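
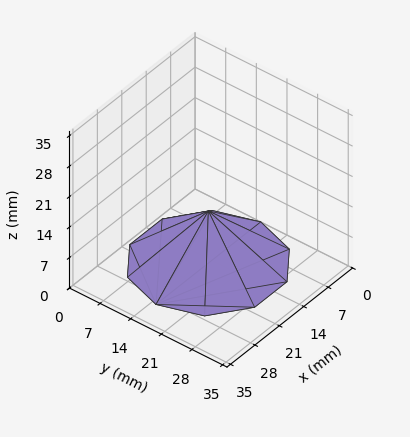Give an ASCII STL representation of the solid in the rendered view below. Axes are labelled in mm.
Reading the render: the shape is a regular 10-sided pyramid, base circumscribed radius ≈ 15 mm, apex at z ≈ 12 mm (dimensions read to the nearest mm from the axis ticks). For the STL, each face is triangulated and given an outward normal.

solid part
  facet normal 0.0000 0.0000 -1.0000
    outer loop
      vertex 19.635 29.266 0.000
      vertex 27.135 23.817 0.000
      vertex 30.000 15.000 0.000
    endloop
  endfacet
  facet normal 0.0000 0.0000 -1.0000
    outer loop
      vertex 10.365 29.266 0.000
      vertex 19.635 29.266 0.000
      vertex 30.000 15.000 0.000
    endloop
  endfacet
  facet normal 0.0000 0.0000 -1.0000
    outer loop
      vertex 2.865 23.817 0.000
      vertex 10.365 29.266 0.000
      vertex 30.000 15.000 0.000
    endloop
  endfacet
  facet normal 0.0000 0.0000 -1.0000
    outer loop
      vertex 0.000 15.000 0.000
      vertex 2.865 23.817 0.000
      vertex 30.000 15.000 0.000
    endloop
  endfacet
  facet normal 0.0000 0.0000 -1.0000
    outer loop
      vertex 2.865 6.183 0.000
      vertex 0.000 15.000 0.000
      vertex 30.000 15.000 0.000
    endloop
  endfacet
  facet normal 0.0000 0.0000 -1.0000
    outer loop
      vertex 10.365 0.734 0.000
      vertex 2.865 6.183 0.000
      vertex 30.000 15.000 0.000
    endloop
  endfacet
  facet normal 0.0000 0.0000 -1.0000
    outer loop
      vertex 19.635 0.734 0.000
      vertex 10.365 0.734 0.000
      vertex 30.000 15.000 0.000
    endloop
  endfacet
  facet normal 0.0000 0.0000 -1.0000
    outer loop
      vertex 27.135 6.183 0.000
      vertex 19.635 0.734 0.000
      vertex 30.000 15.000 0.000
    endloop
  endfacet
  facet normal 0.6122 0.1989 0.7653
    outer loop
      vertex 30.000 15.000 0.000
      vertex 27.135 23.817 0.000
      vertex 15.000 15.000 12.000
    endloop
  endfacet
  facet normal 0.3784 0.5208 0.7653
    outer loop
      vertex 27.135 23.817 0.000
      vertex 19.635 29.266 0.000
      vertex 15.000 15.000 12.000
    endloop
  endfacet
  facet normal 0.0000 0.6437 0.7653
    outer loop
      vertex 19.635 29.266 0.000
      vertex 10.365 29.266 0.000
      vertex 15.000 15.000 12.000
    endloop
  endfacet
  facet normal -0.3784 0.5208 0.7653
    outer loop
      vertex 10.365 29.266 0.000
      vertex 2.865 23.817 0.000
      vertex 15.000 15.000 12.000
    endloop
  endfacet
  facet normal -0.6122 0.1989 0.7653
    outer loop
      vertex 2.865 23.817 0.000
      vertex 0.000 15.000 0.000
      vertex 15.000 15.000 12.000
    endloop
  endfacet
  facet normal -0.6122 -0.1989 0.7653
    outer loop
      vertex 0.000 15.000 0.000
      vertex 2.865 6.183 0.000
      vertex 15.000 15.000 12.000
    endloop
  endfacet
  facet normal -0.3784 -0.5208 0.7653
    outer loop
      vertex 2.865 6.183 0.000
      vertex 10.365 0.734 0.000
      vertex 15.000 15.000 12.000
    endloop
  endfacet
  facet normal 0.0000 -0.6437 0.7653
    outer loop
      vertex 10.365 0.734 0.000
      vertex 19.635 0.734 0.000
      vertex 15.000 15.000 12.000
    endloop
  endfacet
  facet normal 0.3784 -0.5208 0.7653
    outer loop
      vertex 19.635 0.734 0.000
      vertex 27.135 6.183 0.000
      vertex 15.000 15.000 12.000
    endloop
  endfacet
  facet normal 0.6122 -0.1989 0.7653
    outer loop
      vertex 27.135 6.183 0.000
      vertex 30.000 15.000 0.000
      vertex 15.000 15.000 12.000
    endloop
  endfacet
endsolid part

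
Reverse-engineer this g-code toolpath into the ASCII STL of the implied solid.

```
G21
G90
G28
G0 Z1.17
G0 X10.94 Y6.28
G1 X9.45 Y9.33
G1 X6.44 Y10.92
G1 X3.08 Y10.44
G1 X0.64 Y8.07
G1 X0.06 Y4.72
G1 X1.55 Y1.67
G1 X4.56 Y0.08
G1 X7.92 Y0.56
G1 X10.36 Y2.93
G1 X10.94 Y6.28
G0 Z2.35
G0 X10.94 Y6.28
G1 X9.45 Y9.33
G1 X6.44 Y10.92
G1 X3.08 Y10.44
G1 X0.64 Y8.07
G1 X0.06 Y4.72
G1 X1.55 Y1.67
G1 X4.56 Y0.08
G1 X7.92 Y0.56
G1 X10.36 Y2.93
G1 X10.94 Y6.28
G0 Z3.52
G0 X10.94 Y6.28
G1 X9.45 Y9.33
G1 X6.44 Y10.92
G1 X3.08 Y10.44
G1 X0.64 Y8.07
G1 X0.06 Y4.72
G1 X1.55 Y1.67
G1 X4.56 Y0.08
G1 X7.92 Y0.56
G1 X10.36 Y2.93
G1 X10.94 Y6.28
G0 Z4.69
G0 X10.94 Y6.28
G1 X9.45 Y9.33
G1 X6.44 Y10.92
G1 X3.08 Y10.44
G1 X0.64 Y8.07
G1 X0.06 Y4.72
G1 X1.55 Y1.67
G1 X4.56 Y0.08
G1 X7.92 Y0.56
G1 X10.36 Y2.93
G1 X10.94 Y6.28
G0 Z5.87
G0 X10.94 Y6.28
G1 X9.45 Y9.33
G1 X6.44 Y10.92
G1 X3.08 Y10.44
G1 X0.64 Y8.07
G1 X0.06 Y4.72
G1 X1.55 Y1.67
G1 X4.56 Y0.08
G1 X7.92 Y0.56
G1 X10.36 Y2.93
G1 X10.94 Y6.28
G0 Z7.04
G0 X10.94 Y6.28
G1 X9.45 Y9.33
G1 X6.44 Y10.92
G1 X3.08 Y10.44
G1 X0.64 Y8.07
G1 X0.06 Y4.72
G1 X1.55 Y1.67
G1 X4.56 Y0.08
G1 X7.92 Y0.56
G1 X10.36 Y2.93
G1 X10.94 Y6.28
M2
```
solid part
  facet normal 0.0000 0.0000 -1.0000
    outer loop
      vertex 6.44 10.92 0.00
      vertex 9.45 9.33 0.00
      vertex 10.94 6.28 0.00
    endloop
  endfacet
  facet normal 0.0000 0.0000 -1.0000
    outer loop
      vertex 3.08 10.44 0.00
      vertex 6.44 10.92 0.00
      vertex 10.94 6.28 0.00
    endloop
  endfacet
  facet normal 0.0000 0.0000 -1.0000
    outer loop
      vertex 0.64 8.07 0.00
      vertex 3.08 10.44 0.00
      vertex 10.94 6.28 0.00
    endloop
  endfacet
  facet normal 0.0000 0.0000 -1.0000
    outer loop
      vertex 0.06 4.72 0.00
      vertex 0.64 8.07 0.00
      vertex 10.94 6.28 0.00
    endloop
  endfacet
  facet normal 0.0000 0.0000 -1.0000
    outer loop
      vertex 1.55 1.67 0.00
      vertex 0.06 4.72 0.00
      vertex 10.94 6.28 0.00
    endloop
  endfacet
  facet normal 0.0000 0.0000 -1.0000
    outer loop
      vertex 4.56 0.08 0.00
      vertex 1.55 1.67 0.00
      vertex 10.94 6.28 0.00
    endloop
  endfacet
  facet normal 0.0000 0.0000 -1.0000
    outer loop
      vertex 7.92 0.56 0.00
      vertex 4.56 0.08 0.00
      vertex 10.94 6.28 0.00
    endloop
  endfacet
  facet normal 0.0000 0.0000 -1.0000
    outer loop
      vertex 10.36 2.93 0.00
      vertex 7.92 0.56 0.00
      vertex 10.94 6.28 0.00
    endloop
  endfacet
  facet normal 0.0000 0.0000 1.0000
    outer loop
      vertex 10.94 6.28 7.04
      vertex 9.45 9.33 7.04
      vertex 6.44 10.92 7.04
    endloop
  endfacet
  facet normal 0.0000 0.0000 1.0000
    outer loop
      vertex 10.94 6.28 7.04
      vertex 6.44 10.92 7.04
      vertex 3.08 10.44 7.04
    endloop
  endfacet
  facet normal 0.0000 0.0000 1.0000
    outer loop
      vertex 10.94 6.28 7.04
      vertex 3.08 10.44 7.04
      vertex 0.64 8.07 7.04
    endloop
  endfacet
  facet normal 0.0000 0.0000 1.0000
    outer loop
      vertex 10.94 6.28 7.04
      vertex 0.64 8.07 7.04
      vertex 0.06 4.72 7.04
    endloop
  endfacet
  facet normal 0.0000 0.0000 1.0000
    outer loop
      vertex 10.94 6.28 7.04
      vertex 0.06 4.72 7.04
      vertex 1.55 1.67 7.04
    endloop
  endfacet
  facet normal 0.0000 0.0000 1.0000
    outer loop
      vertex 10.94 6.28 7.04
      vertex 1.55 1.67 7.04
      vertex 4.56 0.08 7.04
    endloop
  endfacet
  facet normal 0.0000 0.0000 1.0000
    outer loop
      vertex 10.94 6.28 7.04
      vertex 4.56 0.08 7.04
      vertex 7.92 0.56 7.04
    endloop
  endfacet
  facet normal 0.0000 0.0000 1.0000
    outer loop
      vertex 10.94 6.28 7.04
      vertex 7.92 0.56 7.04
      vertex 10.36 2.93 7.04
    endloop
  endfacet
  facet normal 0.8985 0.4389 0.0000
    outer loop
      vertex 10.94 6.28 0.00
      vertex 9.45 9.33 0.00
      vertex 9.45 9.33 7.04
    endloop
  endfacet
  facet normal 0.8985 0.4389 0.0000
    outer loop
      vertex 10.94 6.28 0.00
      vertex 9.45 9.33 7.04
      vertex 10.94 6.28 7.04
    endloop
  endfacet
  facet normal 0.4671 0.8842 0.0000
    outer loop
      vertex 9.45 9.33 0.00
      vertex 6.44 10.92 0.00
      vertex 6.44 10.92 7.04
    endloop
  endfacet
  facet normal 0.4671 0.8842 0.0000
    outer loop
      vertex 9.45 9.33 0.00
      vertex 6.44 10.92 7.04
      vertex 9.45 9.33 7.04
    endloop
  endfacet
  facet normal -0.1414 0.9899 0.0000
    outer loop
      vertex 6.44 10.92 0.00
      vertex 3.08 10.44 0.00
      vertex 3.08 10.44 7.04
    endloop
  endfacet
  facet normal -0.1414 0.9899 0.0000
    outer loop
      vertex 6.44 10.92 0.00
      vertex 3.08 10.44 7.04
      vertex 6.44 10.92 7.04
    endloop
  endfacet
  facet normal -0.6967 0.7173 0.0000
    outer loop
      vertex 3.08 10.44 0.00
      vertex 0.64 8.07 0.00
      vertex 0.64 8.07 7.04
    endloop
  endfacet
  facet normal -0.6967 0.7173 0.0000
    outer loop
      vertex 3.08 10.44 0.00
      vertex 0.64 8.07 7.04
      vertex 3.08 10.44 7.04
    endloop
  endfacet
  facet normal -0.9853 0.1706 0.0000
    outer loop
      vertex 0.64 8.07 0.00
      vertex 0.06 4.72 0.00
      vertex 0.06 4.72 7.04
    endloop
  endfacet
  facet normal -0.9853 0.1706 0.0000
    outer loop
      vertex 0.64 8.07 0.00
      vertex 0.06 4.72 7.04
      vertex 0.64 8.07 7.04
    endloop
  endfacet
  facet normal -0.8985 -0.4389 0.0000
    outer loop
      vertex 0.06 4.72 0.00
      vertex 1.55 1.67 0.00
      vertex 1.55 1.67 7.04
    endloop
  endfacet
  facet normal -0.8985 -0.4389 0.0000
    outer loop
      vertex 0.06 4.72 0.00
      vertex 1.55 1.67 7.04
      vertex 0.06 4.72 7.04
    endloop
  endfacet
  facet normal -0.4671 -0.8842 0.0000
    outer loop
      vertex 1.55 1.67 0.00
      vertex 4.56 0.08 0.00
      vertex 4.56 0.08 7.04
    endloop
  endfacet
  facet normal -0.4671 -0.8842 0.0000
    outer loop
      vertex 1.55 1.67 0.00
      vertex 4.56 0.08 7.04
      vertex 1.55 1.67 7.04
    endloop
  endfacet
  facet normal 0.1414 -0.9899 0.0000
    outer loop
      vertex 4.56 0.08 0.00
      vertex 7.92 0.56 0.00
      vertex 7.92 0.56 7.04
    endloop
  endfacet
  facet normal 0.1414 -0.9899 0.0000
    outer loop
      vertex 4.56 0.08 0.00
      vertex 7.92 0.56 7.04
      vertex 4.56 0.08 7.04
    endloop
  endfacet
  facet normal 0.6967 -0.7173 0.0000
    outer loop
      vertex 7.92 0.56 0.00
      vertex 10.36 2.93 0.00
      vertex 10.36 2.93 7.04
    endloop
  endfacet
  facet normal 0.6967 -0.7173 0.0000
    outer loop
      vertex 7.92 0.56 0.00
      vertex 10.36 2.93 7.04
      vertex 7.92 0.56 7.04
    endloop
  endfacet
  facet normal 0.9853 -0.1706 0.0000
    outer loop
      vertex 10.36 2.93 0.00
      vertex 10.94 6.28 0.00
      vertex 10.94 6.28 7.04
    endloop
  endfacet
  facet normal 0.9853 -0.1706 0.0000
    outer loop
      vertex 10.36 2.93 0.00
      vertex 10.94 6.28 7.04
      vertex 10.36 2.93 7.04
    endloop
  endfacet
endsolid part

The G0 Z moves step by Δz≈1.17 mm. Every layer's G1 loop is the same polygon, so the solid is a straight extrusion of it from z=0 to z≈7.04. Closing with flat bottom and top caps and triangulating gives 36 facets — a regular 10-sided prism (a cylinder approximated with 10 flat sides), circumscribed radius ≈ 5.5 mm, height ≈ 7.04 mm.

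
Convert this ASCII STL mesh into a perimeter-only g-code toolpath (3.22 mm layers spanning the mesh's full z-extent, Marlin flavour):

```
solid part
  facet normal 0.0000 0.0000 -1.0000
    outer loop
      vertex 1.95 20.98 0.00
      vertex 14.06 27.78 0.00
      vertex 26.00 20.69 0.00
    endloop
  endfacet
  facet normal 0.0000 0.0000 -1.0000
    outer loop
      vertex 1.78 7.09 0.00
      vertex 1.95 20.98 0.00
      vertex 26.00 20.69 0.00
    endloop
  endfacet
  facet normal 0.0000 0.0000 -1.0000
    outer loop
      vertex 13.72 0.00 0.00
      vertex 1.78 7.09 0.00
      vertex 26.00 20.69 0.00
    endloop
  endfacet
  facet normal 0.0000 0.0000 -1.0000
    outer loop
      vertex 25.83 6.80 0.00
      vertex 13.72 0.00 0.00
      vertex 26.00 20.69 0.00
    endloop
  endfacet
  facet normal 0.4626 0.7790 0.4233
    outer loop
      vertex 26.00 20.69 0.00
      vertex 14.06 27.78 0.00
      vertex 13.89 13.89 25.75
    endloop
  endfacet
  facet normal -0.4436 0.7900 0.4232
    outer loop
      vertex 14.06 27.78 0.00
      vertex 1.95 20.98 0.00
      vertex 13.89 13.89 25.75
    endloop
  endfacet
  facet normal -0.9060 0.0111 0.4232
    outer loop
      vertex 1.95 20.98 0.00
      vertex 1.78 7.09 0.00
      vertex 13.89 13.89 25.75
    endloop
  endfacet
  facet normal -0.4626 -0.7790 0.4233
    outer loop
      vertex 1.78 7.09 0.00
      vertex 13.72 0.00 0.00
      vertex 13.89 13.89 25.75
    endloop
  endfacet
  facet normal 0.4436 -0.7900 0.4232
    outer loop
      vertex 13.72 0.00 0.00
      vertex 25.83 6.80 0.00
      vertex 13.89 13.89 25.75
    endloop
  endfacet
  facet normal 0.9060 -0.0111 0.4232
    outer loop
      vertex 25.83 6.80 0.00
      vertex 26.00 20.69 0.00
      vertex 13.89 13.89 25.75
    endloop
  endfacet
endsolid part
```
; perimeter-only toolpath
G21 ; units = mm
G90 ; absolute positioning
G28 ; home
; layer 1
G0 Z3.22
G0 X24.49 Y19.84
G1 X14.04 Y26.04
G1 X3.44 Y20.09
G1 X3.29 Y7.94
G1 X13.74 Y1.74
G1 X24.34 Y7.69
G1 X24.49 Y19.84
; layer 2
G0 Z6.44
G0 X22.97 Y18.99
G1 X14.02 Y24.31
G1 X4.94 Y19.21
G1 X4.81 Y8.79
G1 X13.76 Y3.47
G1 X22.84 Y8.57
G1 X22.97 Y18.99
; layer 3
G0 Z9.66
G0 X21.46 Y18.14
G1 X14.00 Y22.57
G1 X6.43 Y18.32
G1 X6.32 Y9.64
G1 X13.78 Y5.21
G1 X21.35 Y9.46
G1 X21.46 Y18.14
; layer 4
G0 Z12.88
G0 X19.95 Y17.29
G1 X13.98 Y20.84
G1 X7.92 Y17.44
G1 X7.83 Y10.49
G1 X13.80 Y6.95
G1 X19.86 Y10.35
G1 X19.95 Y17.29
; layer 5
G0 Z16.09
G0 X18.43 Y16.44
G1 X13.95 Y19.10
G1 X9.41 Y16.55
G1 X9.35 Y11.34
G1 X13.83 Y8.68
G1 X18.37 Y11.23
G1 X18.43 Y16.44
; layer 6
G0 Z19.31
G0 X16.92 Y15.59
G1 X13.93 Y17.36
G1 X10.91 Y15.66
G1 X10.86 Y12.19
G1 X13.85 Y10.42
G1 X16.88 Y12.12
G1 X16.92 Y15.59
; layer 7
G0 Z22.53
G0 X15.40 Y14.74
G1 X13.91 Y15.63
G1 X12.40 Y14.78
G1 X12.38 Y13.04
G1 X13.87 Y12.15
G1 X15.38 Y13.00
G1 X15.40 Y14.74
M2 ; end

The solid is a regular 6-sided pyramid, base circumscribed radius ≈ 13.9 mm, apex at z ≈ 25.8 mm. Slicing at Δz = 3.22 mm — 8 equal slices spanning the solid's height, so layer i sits at z = i·h/8 — gives 7 non-empty perimeters. Each is a 6-segment closed polygon; G0 lifts to the layer z and rapids to the start vertex, then G1 traces the edges. The cross-section shrinks linearly with z (the slice at the apex is degenerate and omitted).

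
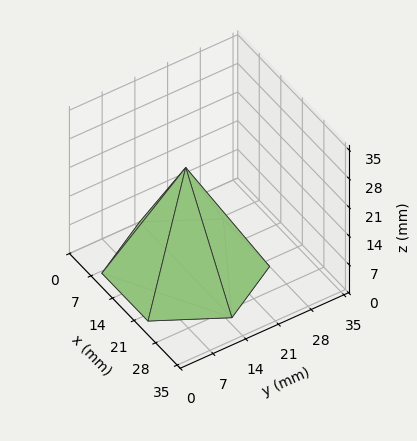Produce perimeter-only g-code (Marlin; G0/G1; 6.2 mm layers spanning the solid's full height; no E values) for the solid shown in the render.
Reading the render: the shape is a regular 6-sided pyramid, base circumscribed radius ≈ 15 mm, apex at z ≈ 25 mm (dimensions read to the nearest mm from the axis ticks). For the g-code, the solid's height is divided into equal slices at the stated Δz and each level perimeter traced with G1 moves after a G0 lift.

; perimeter-only toolpath
G21 ; units = mm
G90 ; absolute positioning
G28 ; home
; layer 1
G0 Z6.2
G0 X26.2 Y15.0
G1 X20.6 Y24.8
G1 X9.4 Y24.8
G1 X3.8 Y15.0
G1 X9.4 Y5.2
G1 X20.6 Y5.2
G1 X26.2 Y15.0
; layer 2
G0 Z12.5
G0 X22.5 Y15.0
G1 X18.8 Y21.5
G1 X11.2 Y21.5
G1 X7.5 Y15.0
G1 X11.2 Y8.5
G1 X18.8 Y8.5
G1 X22.5 Y15.0
; layer 3
G0 Z18.8
G0 X18.8 Y15.0
G1 X16.9 Y18.2
G1 X13.1 Y18.2
G1 X11.2 Y15.0
G1 X13.1 Y11.8
G1 X16.9 Y11.8
G1 X18.8 Y15.0
M2 ; end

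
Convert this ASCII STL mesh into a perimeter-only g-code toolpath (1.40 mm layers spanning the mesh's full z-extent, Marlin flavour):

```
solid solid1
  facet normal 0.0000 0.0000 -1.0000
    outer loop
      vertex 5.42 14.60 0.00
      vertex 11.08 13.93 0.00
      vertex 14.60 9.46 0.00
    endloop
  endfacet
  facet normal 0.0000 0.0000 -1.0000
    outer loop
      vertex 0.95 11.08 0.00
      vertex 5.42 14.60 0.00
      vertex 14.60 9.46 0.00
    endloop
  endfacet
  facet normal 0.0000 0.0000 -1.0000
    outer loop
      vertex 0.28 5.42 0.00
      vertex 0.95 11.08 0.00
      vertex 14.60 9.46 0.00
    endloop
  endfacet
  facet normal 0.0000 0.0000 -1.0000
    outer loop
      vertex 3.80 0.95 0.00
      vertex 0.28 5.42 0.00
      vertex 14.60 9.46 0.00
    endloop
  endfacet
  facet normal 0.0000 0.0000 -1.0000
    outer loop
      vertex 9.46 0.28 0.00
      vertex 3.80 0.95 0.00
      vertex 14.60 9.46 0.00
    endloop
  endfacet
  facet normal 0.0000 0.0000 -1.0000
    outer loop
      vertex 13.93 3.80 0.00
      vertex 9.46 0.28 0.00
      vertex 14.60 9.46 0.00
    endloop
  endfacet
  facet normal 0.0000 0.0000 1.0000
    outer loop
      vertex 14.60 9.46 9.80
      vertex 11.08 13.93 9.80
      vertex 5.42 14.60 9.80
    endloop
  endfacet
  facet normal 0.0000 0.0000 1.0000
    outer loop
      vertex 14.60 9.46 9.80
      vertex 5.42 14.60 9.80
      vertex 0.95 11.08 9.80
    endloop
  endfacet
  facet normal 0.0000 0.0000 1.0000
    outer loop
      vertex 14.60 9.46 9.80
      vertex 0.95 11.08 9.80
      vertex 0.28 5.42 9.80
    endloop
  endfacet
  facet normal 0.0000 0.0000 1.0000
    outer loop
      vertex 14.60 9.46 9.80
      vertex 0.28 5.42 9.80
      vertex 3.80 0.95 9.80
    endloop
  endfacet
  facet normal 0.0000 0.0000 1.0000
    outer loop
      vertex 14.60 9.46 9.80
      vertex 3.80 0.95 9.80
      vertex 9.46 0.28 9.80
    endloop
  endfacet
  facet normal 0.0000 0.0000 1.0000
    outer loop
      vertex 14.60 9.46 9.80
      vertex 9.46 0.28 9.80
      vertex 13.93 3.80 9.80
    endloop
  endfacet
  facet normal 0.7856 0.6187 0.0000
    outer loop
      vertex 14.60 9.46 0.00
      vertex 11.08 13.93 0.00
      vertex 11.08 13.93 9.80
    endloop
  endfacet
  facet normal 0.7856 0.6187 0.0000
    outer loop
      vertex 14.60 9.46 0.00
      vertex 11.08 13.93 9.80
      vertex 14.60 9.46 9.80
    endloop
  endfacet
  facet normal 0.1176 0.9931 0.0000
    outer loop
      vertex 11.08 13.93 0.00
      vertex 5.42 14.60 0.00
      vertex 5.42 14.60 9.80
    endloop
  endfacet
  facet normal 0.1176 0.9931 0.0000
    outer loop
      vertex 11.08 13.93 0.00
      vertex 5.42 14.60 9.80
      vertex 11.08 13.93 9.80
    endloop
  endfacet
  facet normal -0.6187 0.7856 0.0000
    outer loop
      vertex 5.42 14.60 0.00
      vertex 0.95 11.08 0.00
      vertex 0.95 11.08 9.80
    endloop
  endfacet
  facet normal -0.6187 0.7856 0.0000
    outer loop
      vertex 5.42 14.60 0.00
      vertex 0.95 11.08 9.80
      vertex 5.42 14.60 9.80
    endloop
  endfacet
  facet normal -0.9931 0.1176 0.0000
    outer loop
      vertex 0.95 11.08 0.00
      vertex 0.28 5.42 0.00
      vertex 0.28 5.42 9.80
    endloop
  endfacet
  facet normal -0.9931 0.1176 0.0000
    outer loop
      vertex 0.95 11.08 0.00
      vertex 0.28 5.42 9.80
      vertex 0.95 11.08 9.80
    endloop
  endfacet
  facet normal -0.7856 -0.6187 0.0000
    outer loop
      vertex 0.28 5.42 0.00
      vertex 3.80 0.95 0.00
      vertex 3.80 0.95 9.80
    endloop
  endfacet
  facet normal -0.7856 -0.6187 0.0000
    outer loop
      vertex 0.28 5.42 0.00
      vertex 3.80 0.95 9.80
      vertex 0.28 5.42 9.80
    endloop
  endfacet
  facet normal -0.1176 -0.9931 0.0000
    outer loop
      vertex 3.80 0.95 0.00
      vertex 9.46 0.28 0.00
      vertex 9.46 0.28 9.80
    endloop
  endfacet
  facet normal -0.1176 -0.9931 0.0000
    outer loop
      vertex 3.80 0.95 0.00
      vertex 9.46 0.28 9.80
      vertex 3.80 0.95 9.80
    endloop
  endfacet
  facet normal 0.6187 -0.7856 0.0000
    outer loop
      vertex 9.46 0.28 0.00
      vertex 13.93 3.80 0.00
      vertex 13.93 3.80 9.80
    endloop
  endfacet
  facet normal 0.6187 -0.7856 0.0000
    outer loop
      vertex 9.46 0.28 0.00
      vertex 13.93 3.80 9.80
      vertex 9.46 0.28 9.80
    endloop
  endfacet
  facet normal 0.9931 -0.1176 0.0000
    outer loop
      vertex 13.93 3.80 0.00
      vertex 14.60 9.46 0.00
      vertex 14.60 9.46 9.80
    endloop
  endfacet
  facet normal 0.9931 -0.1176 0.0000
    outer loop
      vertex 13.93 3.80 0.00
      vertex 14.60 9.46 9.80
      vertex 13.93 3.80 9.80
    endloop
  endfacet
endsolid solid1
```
; perimeter-only toolpath
G21 ; units = mm
G90 ; absolute positioning
G28 ; home
; layer 1
G0 Z1.40
G0 X14.60 Y9.46
G1 X11.08 Y13.93
G1 X5.42 Y14.60
G1 X0.95 Y11.08
G1 X0.28 Y5.42
G1 X3.80 Y0.95
G1 X9.46 Y0.28
G1 X13.93 Y3.80
G1 X14.60 Y9.46
; layer 2
G0 Z2.80
G0 X14.60 Y9.46
G1 X11.08 Y13.93
G1 X5.42 Y14.60
G1 X0.95 Y11.08
G1 X0.28 Y5.42
G1 X3.80 Y0.95
G1 X9.46 Y0.28
G1 X13.93 Y3.80
G1 X14.60 Y9.46
; layer 3
G0 Z4.20
G0 X14.60 Y9.46
G1 X11.08 Y13.93
G1 X5.42 Y14.60
G1 X0.95 Y11.08
G1 X0.28 Y5.42
G1 X3.80 Y0.95
G1 X9.46 Y0.28
G1 X13.93 Y3.80
G1 X14.60 Y9.46
; layer 4
G0 Z5.60
G0 X14.60 Y9.46
G1 X11.08 Y13.93
G1 X5.42 Y14.60
G1 X0.95 Y11.08
G1 X0.28 Y5.42
G1 X3.80 Y0.95
G1 X9.46 Y0.28
G1 X13.93 Y3.80
G1 X14.60 Y9.46
; layer 5
G0 Z7.00
G0 X14.60 Y9.46
G1 X11.08 Y13.93
G1 X5.42 Y14.60
G1 X0.95 Y11.08
G1 X0.28 Y5.42
G1 X3.80 Y0.95
G1 X9.46 Y0.28
G1 X13.93 Y3.80
G1 X14.60 Y9.46
; layer 6
G0 Z8.40
G0 X14.60 Y9.46
G1 X11.08 Y13.93
G1 X5.42 Y14.60
G1 X0.95 Y11.08
G1 X0.28 Y5.42
G1 X3.80 Y0.95
G1 X9.46 Y0.28
G1 X13.93 Y3.80
G1 X14.60 Y9.46
; layer 7
G0 Z9.80
G0 X14.60 Y9.46
G1 X11.08 Y13.93
G1 X5.42 Y14.60
G1 X0.95 Y11.08
G1 X0.28 Y5.42
G1 X3.80 Y0.95
G1 X9.46 Y0.28
G1 X13.93 Y3.80
G1 X14.60 Y9.46
M2 ; end

The solid is a regular 8-sided prism (a cylinder approximated with 8 flat sides), circumscribed radius ≈ 7.44 mm, height ≈ 9.8 mm. Slicing at Δz = 1.40 mm — 7 equal slices spanning the solid's height, so layer i sits at z = i·h/7 — gives 7 non-empty perimeters. Each is a 8-segment closed polygon; G0 lifts to the layer z and rapids to the start vertex, then G1 traces the edges.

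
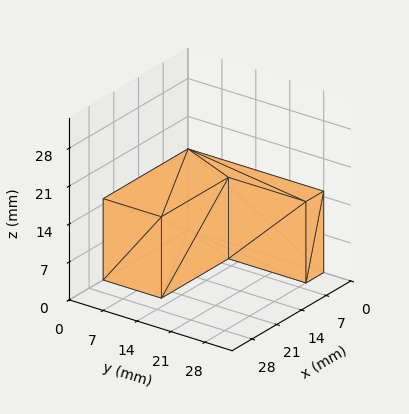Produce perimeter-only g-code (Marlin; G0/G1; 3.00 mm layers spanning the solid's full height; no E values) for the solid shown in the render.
Reading the render: the shape is an L-shaped prism: outer 24 × 28 mm, arm thicknesses ≈ 12 mm (horizontal) and 5 mm (vertical), extruded 15 mm in z (dimensions read to the nearest mm from the axis ticks). For the g-code, the solid's height is divided into equal slices at the stated Δz and each level perimeter traced with G1 moves after a G0 lift.

; perimeter-only toolpath
G21 ; units = mm
G90 ; absolute positioning
G28 ; home
; layer 1
G0 Z3.00
G0 X0.00 Y0.00
G1 X24.00 Y0.00
G1 X24.00 Y12.00
G1 X5.00 Y12.00
G1 X5.00 Y28.00
G1 X0.00 Y28.00
G1 X0.00 Y0.00
; layer 2
G0 Z6.00
G0 X0.00 Y0.00
G1 X24.00 Y0.00
G1 X24.00 Y12.00
G1 X5.00 Y12.00
G1 X5.00 Y28.00
G1 X0.00 Y28.00
G1 X0.00 Y0.00
; layer 3
G0 Z9.00
G0 X0.00 Y0.00
G1 X24.00 Y0.00
G1 X24.00 Y12.00
G1 X5.00 Y12.00
G1 X5.00 Y28.00
G1 X0.00 Y28.00
G1 X0.00 Y0.00
; layer 4
G0 Z12.00
G0 X0.00 Y0.00
G1 X24.00 Y0.00
G1 X24.00 Y12.00
G1 X5.00 Y12.00
G1 X5.00 Y28.00
G1 X0.00 Y28.00
G1 X0.00 Y0.00
; layer 5
G0 Z15.00
G0 X0.00 Y0.00
G1 X24.00 Y0.00
G1 X24.00 Y12.00
G1 X5.00 Y12.00
G1 X5.00 Y28.00
G1 X0.00 Y28.00
G1 X0.00 Y0.00
M2 ; end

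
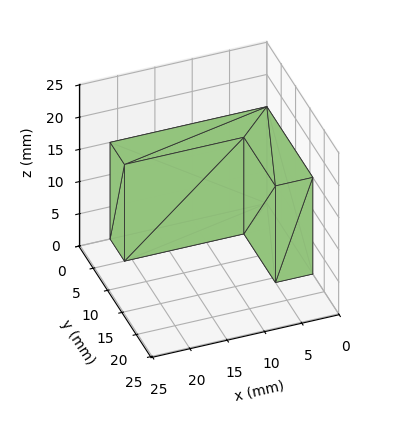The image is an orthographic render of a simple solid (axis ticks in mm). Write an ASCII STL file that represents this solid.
Reading the render: the shape is an L-shaped prism: outer 21 × 16 mm, arm thicknesses ≈ 5 mm (horizontal) and 5 mm (vertical), extruded 15 mm in z (dimensions read to the nearest mm from the axis ticks). For the STL, each face is triangulated and given an outward normal.

solid part
  facet normal 0.0000 0.0000 -1.0000
    outer loop
      vertex 21.000 5.000 0.000
      vertex 21.000 0.000 0.000
      vertex 0.000 0.000 0.000
    endloop
  endfacet
  facet normal 0.0000 0.0000 -1.0000
    outer loop
      vertex 5.000 5.000 0.000
      vertex 21.000 5.000 0.000
      vertex 0.000 0.000 0.000
    endloop
  endfacet
  facet normal 0.0000 0.0000 -1.0000
    outer loop
      vertex 5.000 16.000 0.000
      vertex 5.000 5.000 0.000
      vertex 0.000 0.000 0.000
    endloop
  endfacet
  facet normal 0.0000 0.0000 -1.0000
    outer loop
      vertex 0.000 16.000 0.000
      vertex 5.000 16.000 0.000
      vertex 0.000 0.000 0.000
    endloop
  endfacet
  facet normal 0.0000 0.0000 1.0000
    outer loop
      vertex 0.000 0.000 15.000
      vertex 21.000 0.000 15.000
      vertex 21.000 5.000 15.000
    endloop
  endfacet
  facet normal 0.0000 0.0000 1.0000
    outer loop
      vertex 0.000 0.000 15.000
      vertex 21.000 5.000 15.000
      vertex 5.000 5.000 15.000
    endloop
  endfacet
  facet normal 0.0000 0.0000 1.0000
    outer loop
      vertex 0.000 0.000 15.000
      vertex 5.000 5.000 15.000
      vertex 5.000 16.000 15.000
    endloop
  endfacet
  facet normal 0.0000 0.0000 1.0000
    outer loop
      vertex 0.000 0.000 15.000
      vertex 5.000 16.000 15.000
      vertex 0.000 16.000 15.000
    endloop
  endfacet
  facet normal 0.0000 -1.0000 0.0000
    outer loop
      vertex 0.000 0.000 0.000
      vertex 21.000 0.000 0.000
      vertex 21.000 0.000 15.000
    endloop
  endfacet
  facet normal 0.0000 -1.0000 0.0000
    outer loop
      vertex 0.000 0.000 0.000
      vertex 21.000 0.000 15.000
      vertex 0.000 0.000 15.000
    endloop
  endfacet
  facet normal 1.0000 0.0000 0.0000
    outer loop
      vertex 21.000 0.000 0.000
      vertex 21.000 5.000 0.000
      vertex 21.000 5.000 15.000
    endloop
  endfacet
  facet normal 1.0000 0.0000 0.0000
    outer loop
      vertex 21.000 0.000 0.000
      vertex 21.000 5.000 15.000
      vertex 21.000 0.000 15.000
    endloop
  endfacet
  facet normal 0.0000 1.0000 0.0000
    outer loop
      vertex 21.000 5.000 0.000
      vertex 5.000 5.000 0.000
      vertex 5.000 5.000 15.000
    endloop
  endfacet
  facet normal 0.0000 1.0000 0.0000
    outer loop
      vertex 21.000 5.000 0.000
      vertex 5.000 5.000 15.000
      vertex 21.000 5.000 15.000
    endloop
  endfacet
  facet normal 1.0000 0.0000 0.0000
    outer loop
      vertex 5.000 5.000 0.000
      vertex 5.000 16.000 0.000
      vertex 5.000 16.000 15.000
    endloop
  endfacet
  facet normal 1.0000 0.0000 0.0000
    outer loop
      vertex 5.000 5.000 0.000
      vertex 5.000 16.000 15.000
      vertex 5.000 5.000 15.000
    endloop
  endfacet
  facet normal 0.0000 1.0000 0.0000
    outer loop
      vertex 5.000 16.000 0.000
      vertex 0.000 16.000 0.000
      vertex 0.000 16.000 15.000
    endloop
  endfacet
  facet normal 0.0000 1.0000 0.0000
    outer loop
      vertex 5.000 16.000 0.000
      vertex 0.000 16.000 15.000
      vertex 5.000 16.000 15.000
    endloop
  endfacet
  facet normal -1.0000 0.0000 0.0000
    outer loop
      vertex 0.000 16.000 0.000
      vertex 0.000 0.000 0.000
      vertex 0.000 0.000 15.000
    endloop
  endfacet
  facet normal -1.0000 0.0000 0.0000
    outer loop
      vertex 0.000 16.000 0.000
      vertex 0.000 0.000 15.000
      vertex 0.000 16.000 15.000
    endloop
  endfacet
endsolid part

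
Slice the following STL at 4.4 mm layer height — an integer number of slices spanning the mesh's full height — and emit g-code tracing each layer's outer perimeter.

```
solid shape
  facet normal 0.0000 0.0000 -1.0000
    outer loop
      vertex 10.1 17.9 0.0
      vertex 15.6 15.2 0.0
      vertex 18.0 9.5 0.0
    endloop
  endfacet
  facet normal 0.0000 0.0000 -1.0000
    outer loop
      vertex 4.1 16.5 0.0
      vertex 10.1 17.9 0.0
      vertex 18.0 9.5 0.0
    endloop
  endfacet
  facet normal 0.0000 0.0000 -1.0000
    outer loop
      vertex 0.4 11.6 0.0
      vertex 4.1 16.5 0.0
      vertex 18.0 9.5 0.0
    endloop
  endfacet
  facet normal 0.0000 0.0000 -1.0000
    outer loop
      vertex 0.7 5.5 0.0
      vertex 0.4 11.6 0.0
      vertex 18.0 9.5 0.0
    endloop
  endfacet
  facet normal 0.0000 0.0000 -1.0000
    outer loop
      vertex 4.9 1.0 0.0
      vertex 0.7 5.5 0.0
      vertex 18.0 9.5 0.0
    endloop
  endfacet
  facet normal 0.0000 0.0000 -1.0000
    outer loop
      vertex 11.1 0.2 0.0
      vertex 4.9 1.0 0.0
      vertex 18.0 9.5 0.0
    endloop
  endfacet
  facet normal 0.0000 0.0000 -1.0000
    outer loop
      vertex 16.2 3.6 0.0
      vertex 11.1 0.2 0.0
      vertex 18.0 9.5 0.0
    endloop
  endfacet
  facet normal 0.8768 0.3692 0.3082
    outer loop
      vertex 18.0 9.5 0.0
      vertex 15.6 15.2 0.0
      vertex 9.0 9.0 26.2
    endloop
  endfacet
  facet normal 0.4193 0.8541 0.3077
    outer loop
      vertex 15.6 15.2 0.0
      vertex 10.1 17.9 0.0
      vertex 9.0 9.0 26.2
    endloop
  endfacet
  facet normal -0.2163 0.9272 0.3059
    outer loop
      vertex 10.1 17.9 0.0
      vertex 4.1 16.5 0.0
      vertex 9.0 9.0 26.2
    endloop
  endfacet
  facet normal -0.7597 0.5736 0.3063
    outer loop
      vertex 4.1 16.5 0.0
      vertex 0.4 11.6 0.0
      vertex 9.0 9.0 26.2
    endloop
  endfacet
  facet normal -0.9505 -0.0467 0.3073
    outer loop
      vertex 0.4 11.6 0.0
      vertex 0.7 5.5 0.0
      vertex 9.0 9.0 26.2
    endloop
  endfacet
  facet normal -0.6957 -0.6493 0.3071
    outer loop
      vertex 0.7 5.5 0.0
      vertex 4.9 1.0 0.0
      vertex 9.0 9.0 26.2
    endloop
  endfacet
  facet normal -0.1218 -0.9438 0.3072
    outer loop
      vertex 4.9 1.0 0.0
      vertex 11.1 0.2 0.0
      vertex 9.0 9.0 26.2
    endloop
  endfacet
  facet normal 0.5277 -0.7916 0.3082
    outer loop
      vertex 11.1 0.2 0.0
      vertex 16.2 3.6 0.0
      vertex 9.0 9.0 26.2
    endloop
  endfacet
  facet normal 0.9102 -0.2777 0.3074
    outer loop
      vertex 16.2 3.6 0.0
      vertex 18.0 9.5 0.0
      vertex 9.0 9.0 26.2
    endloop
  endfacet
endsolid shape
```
; perimeter-only toolpath
G21 ; units = mm
G90 ; absolute positioning
G28 ; home
; layer 1
G0 Z4.4
G0 X16.5 Y9.4
G1 X14.5 Y14.2
G1 X9.9 Y16.4
G1 X4.9 Y15.2
G1 X1.8 Y11.2
G1 X2.1 Y6.1
G1 X5.6 Y2.3
G1 X10.8 Y1.7
G1 X15.0 Y4.5
G1 X16.5 Y9.4
; layer 2
G0 Z8.7
G0 X15.0 Y9.3
G1 X13.4 Y13.1
G1 X9.7 Y14.9
G1 X5.7 Y14.0
G1 X3.3 Y10.7
G1 X3.5 Y6.7
G1 X6.3 Y3.7
G1 X10.4 Y3.1
G1 X13.8 Y5.4
G1 X15.0 Y9.3
; layer 3
G0 Z13.1
G0 X13.5 Y9.2
G1 X12.3 Y12.1
G1 X9.6 Y13.4
G1 X6.5 Y12.8
G1 X4.7 Y10.3
G1 X4.8 Y7.2
G1 X7.0 Y5.0
G1 X10.1 Y4.6
G1 X12.6 Y6.3
G1 X13.5 Y9.2
; layer 4
G0 Z17.5
G0 X12.0 Y9.2
G1 X11.2 Y11.1
G1 X9.4 Y12.0
G1 X7.4 Y11.5
G1 X6.1 Y9.9
G1 X6.2 Y7.8
G1 X7.6 Y6.3
G1 X9.7 Y6.1
G1 X11.4 Y7.2
G1 X12.0 Y9.2
; layer 5
G0 Z21.8
G0 X10.5 Y9.1
G1 X10.1 Y10.0
G1 X9.2 Y10.5
G1 X8.2 Y10.2
G1 X7.6 Y9.4
G1 X7.6 Y8.4
G1 X8.3 Y7.7
G1 X9.3 Y7.5
G1 X10.2 Y8.1
G1 X10.5 Y9.1
M2 ; end

The solid is a regular 9-sided pyramid, base circumscribed radius ≈ 9 mm, apex at z ≈ 26.2 mm. Slicing at Δz = 4.4 mm — 6 equal slices spanning the solid's height, so layer i sits at z = i·h/6 — gives 5 non-empty perimeters. Each is a 9-segment closed polygon; G0 lifts to the layer z and rapids to the start vertex, then G1 traces the edges. The cross-section shrinks linearly with z (the slice at the apex is degenerate and omitted).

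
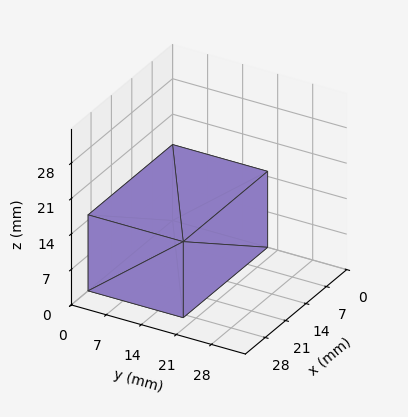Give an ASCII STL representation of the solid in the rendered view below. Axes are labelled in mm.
Reading the render: the shape is a rectangular box, roughly 29 × 19 mm footprint and 15 mm tall (dimensions read to the nearest mm from the axis ticks). For the STL, each face is triangulated and given an outward normal.

solid part
  facet normal 0.0000 0.0000 -1.0000
    outer loop
      vertex 29.000 19.000 0.000
      vertex 29.000 0.000 0.000
      vertex 0.000 0.000 0.000
    endloop
  endfacet
  facet normal 0.0000 0.0000 -1.0000
    outer loop
      vertex 0.000 19.000 0.000
      vertex 29.000 19.000 0.000
      vertex 0.000 0.000 0.000
    endloop
  endfacet
  facet normal 0.0000 0.0000 1.0000
    outer loop
      vertex 0.000 0.000 15.000
      vertex 29.000 0.000 15.000
      vertex 29.000 19.000 15.000
    endloop
  endfacet
  facet normal 0.0000 0.0000 1.0000
    outer loop
      vertex 0.000 0.000 15.000
      vertex 29.000 19.000 15.000
      vertex 0.000 19.000 15.000
    endloop
  endfacet
  facet normal 0.0000 -1.0000 0.0000
    outer loop
      vertex 0.000 0.000 0.000
      vertex 29.000 0.000 0.000
      vertex 29.000 0.000 15.000
    endloop
  endfacet
  facet normal 0.0000 -1.0000 0.0000
    outer loop
      vertex 0.000 0.000 0.000
      vertex 29.000 0.000 15.000
      vertex 0.000 0.000 15.000
    endloop
  endfacet
  facet normal 0.0000 1.0000 0.0000
    outer loop
      vertex 29.000 19.000 15.000
      vertex 29.000 19.000 0.000
      vertex 0.000 19.000 0.000
    endloop
  endfacet
  facet normal 0.0000 1.0000 0.0000
    outer loop
      vertex 0.000 19.000 15.000
      vertex 29.000 19.000 15.000
      vertex 0.000 19.000 0.000
    endloop
  endfacet
  facet normal -1.0000 0.0000 0.0000
    outer loop
      vertex 0.000 19.000 15.000
      vertex 0.000 19.000 0.000
      vertex 0.000 0.000 0.000
    endloop
  endfacet
  facet normal -1.0000 0.0000 0.0000
    outer loop
      vertex 0.000 0.000 15.000
      vertex 0.000 19.000 15.000
      vertex 0.000 0.000 0.000
    endloop
  endfacet
  facet normal 1.0000 0.0000 0.0000
    outer loop
      vertex 29.000 0.000 0.000
      vertex 29.000 19.000 0.000
      vertex 29.000 19.000 15.000
    endloop
  endfacet
  facet normal 1.0000 0.0000 0.0000
    outer loop
      vertex 29.000 0.000 0.000
      vertex 29.000 19.000 15.000
      vertex 29.000 0.000 15.000
    endloop
  endfacet
endsolid part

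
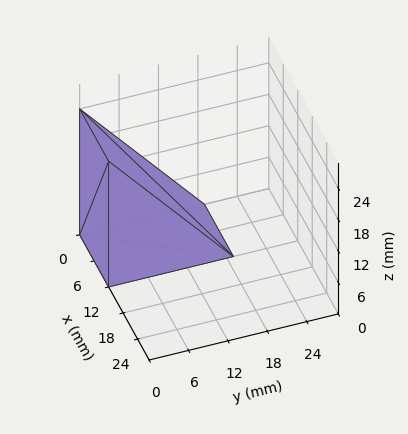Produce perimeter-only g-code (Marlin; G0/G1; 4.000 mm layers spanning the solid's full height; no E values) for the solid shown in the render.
Reading the render: the shape is a wedge (ramp): 12 × 19 mm base, rising to 24 mm along the y=0 edge and sloping linearly to z=0 at y=19 (dimensions read to the nearest mm from the axis ticks). For the g-code, the solid's height is divided into equal slices at the stated Δz and each level perimeter traced with G1 moves after a G0 lift.

; perimeter-only toolpath
G21 ; units = mm
G90 ; absolute positioning
G28 ; home
; layer 1
G0 Z4.000
G0 X0.000 Y0.000
G1 X12.000 Y0.000
G1 X12.000 Y15.833
G1 X0.000 Y15.833
G1 X0.000 Y0.000
; layer 2
G0 Z8.000
G0 X0.000 Y0.000
G1 X12.000 Y0.000
G1 X12.000 Y12.667
G1 X0.000 Y12.667
G1 X0.000 Y0.000
; layer 3
G0 Z12.000
G0 X0.000 Y0.000
G1 X12.000 Y0.000
G1 X12.000 Y9.500
G1 X0.000 Y9.500
G1 X0.000 Y0.000
; layer 4
G0 Z16.000
G0 X0.000 Y0.000
G1 X12.000 Y0.000
G1 X12.000 Y6.333
G1 X0.000 Y6.333
G1 X0.000 Y0.000
; layer 5
G0 Z20.000
G0 X0.000 Y0.000
G1 X12.000 Y0.000
G1 X12.000 Y3.167
G1 X0.000 Y3.167
G1 X0.000 Y0.000
M2 ; end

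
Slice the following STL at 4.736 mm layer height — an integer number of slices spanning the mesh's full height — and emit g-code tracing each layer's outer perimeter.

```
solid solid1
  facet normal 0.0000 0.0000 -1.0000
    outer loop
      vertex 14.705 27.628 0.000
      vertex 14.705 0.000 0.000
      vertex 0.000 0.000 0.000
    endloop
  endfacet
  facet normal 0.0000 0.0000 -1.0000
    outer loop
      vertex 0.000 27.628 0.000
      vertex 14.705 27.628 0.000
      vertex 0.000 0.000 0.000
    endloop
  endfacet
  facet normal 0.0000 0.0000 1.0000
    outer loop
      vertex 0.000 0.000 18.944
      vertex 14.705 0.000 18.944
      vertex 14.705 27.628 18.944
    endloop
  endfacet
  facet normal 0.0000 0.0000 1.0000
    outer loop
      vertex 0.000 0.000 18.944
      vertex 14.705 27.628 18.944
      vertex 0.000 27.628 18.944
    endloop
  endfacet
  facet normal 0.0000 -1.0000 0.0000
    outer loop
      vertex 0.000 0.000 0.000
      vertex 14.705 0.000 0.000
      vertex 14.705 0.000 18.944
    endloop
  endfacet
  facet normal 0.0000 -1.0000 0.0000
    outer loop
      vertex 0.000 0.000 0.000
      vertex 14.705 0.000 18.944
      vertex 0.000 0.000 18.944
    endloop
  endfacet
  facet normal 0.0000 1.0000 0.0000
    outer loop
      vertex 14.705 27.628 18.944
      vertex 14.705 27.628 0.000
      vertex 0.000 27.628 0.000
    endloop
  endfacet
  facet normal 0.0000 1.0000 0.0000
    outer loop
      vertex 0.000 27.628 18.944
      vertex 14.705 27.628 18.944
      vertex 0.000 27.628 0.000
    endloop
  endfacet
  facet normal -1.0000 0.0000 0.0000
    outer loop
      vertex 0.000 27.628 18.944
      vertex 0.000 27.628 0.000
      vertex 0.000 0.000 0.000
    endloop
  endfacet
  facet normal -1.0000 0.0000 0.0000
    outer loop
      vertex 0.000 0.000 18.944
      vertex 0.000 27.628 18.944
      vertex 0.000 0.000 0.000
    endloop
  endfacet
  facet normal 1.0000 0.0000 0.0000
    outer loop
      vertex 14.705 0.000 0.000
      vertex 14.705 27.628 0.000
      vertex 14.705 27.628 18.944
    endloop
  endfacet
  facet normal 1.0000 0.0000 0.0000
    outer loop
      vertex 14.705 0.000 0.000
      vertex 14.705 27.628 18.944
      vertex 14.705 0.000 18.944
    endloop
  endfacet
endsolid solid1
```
; perimeter-only toolpath
G21 ; units = mm
G90 ; absolute positioning
G28 ; home
; layer 1
G0 Z4.736
G0 X0.000 Y0.000
G1 X14.705 Y0.000
G1 X14.705 Y27.628
G1 X0.000 Y27.628
G1 X0.000 Y0.000
; layer 2
G0 Z9.472
G0 X0.000 Y0.000
G1 X14.705 Y0.000
G1 X14.705 Y27.628
G1 X0.000 Y27.628
G1 X0.000 Y0.000
; layer 3
G0 Z14.208
G0 X0.000 Y0.000
G1 X14.705 Y0.000
G1 X14.705 Y27.628
G1 X0.000 Y27.628
G1 X0.000 Y0.000
; layer 4
G0 Z18.944
G0 X0.000 Y0.000
G1 X14.705 Y0.000
G1 X14.705 Y27.628
G1 X0.000 Y27.628
G1 X0.000 Y0.000
M2 ; end

The solid is a rectangular box, roughly 14.7 × 27.6 mm footprint and 18.9 mm tall. Slicing at Δz = 4.736 mm — 4 equal slices spanning the solid's height, so layer i sits at z = i·h/4 — gives 4 non-empty perimeters. Each is a 4-segment closed polygon; G0 lifts to the layer z and rapids to the start vertex, then G1 traces the edges.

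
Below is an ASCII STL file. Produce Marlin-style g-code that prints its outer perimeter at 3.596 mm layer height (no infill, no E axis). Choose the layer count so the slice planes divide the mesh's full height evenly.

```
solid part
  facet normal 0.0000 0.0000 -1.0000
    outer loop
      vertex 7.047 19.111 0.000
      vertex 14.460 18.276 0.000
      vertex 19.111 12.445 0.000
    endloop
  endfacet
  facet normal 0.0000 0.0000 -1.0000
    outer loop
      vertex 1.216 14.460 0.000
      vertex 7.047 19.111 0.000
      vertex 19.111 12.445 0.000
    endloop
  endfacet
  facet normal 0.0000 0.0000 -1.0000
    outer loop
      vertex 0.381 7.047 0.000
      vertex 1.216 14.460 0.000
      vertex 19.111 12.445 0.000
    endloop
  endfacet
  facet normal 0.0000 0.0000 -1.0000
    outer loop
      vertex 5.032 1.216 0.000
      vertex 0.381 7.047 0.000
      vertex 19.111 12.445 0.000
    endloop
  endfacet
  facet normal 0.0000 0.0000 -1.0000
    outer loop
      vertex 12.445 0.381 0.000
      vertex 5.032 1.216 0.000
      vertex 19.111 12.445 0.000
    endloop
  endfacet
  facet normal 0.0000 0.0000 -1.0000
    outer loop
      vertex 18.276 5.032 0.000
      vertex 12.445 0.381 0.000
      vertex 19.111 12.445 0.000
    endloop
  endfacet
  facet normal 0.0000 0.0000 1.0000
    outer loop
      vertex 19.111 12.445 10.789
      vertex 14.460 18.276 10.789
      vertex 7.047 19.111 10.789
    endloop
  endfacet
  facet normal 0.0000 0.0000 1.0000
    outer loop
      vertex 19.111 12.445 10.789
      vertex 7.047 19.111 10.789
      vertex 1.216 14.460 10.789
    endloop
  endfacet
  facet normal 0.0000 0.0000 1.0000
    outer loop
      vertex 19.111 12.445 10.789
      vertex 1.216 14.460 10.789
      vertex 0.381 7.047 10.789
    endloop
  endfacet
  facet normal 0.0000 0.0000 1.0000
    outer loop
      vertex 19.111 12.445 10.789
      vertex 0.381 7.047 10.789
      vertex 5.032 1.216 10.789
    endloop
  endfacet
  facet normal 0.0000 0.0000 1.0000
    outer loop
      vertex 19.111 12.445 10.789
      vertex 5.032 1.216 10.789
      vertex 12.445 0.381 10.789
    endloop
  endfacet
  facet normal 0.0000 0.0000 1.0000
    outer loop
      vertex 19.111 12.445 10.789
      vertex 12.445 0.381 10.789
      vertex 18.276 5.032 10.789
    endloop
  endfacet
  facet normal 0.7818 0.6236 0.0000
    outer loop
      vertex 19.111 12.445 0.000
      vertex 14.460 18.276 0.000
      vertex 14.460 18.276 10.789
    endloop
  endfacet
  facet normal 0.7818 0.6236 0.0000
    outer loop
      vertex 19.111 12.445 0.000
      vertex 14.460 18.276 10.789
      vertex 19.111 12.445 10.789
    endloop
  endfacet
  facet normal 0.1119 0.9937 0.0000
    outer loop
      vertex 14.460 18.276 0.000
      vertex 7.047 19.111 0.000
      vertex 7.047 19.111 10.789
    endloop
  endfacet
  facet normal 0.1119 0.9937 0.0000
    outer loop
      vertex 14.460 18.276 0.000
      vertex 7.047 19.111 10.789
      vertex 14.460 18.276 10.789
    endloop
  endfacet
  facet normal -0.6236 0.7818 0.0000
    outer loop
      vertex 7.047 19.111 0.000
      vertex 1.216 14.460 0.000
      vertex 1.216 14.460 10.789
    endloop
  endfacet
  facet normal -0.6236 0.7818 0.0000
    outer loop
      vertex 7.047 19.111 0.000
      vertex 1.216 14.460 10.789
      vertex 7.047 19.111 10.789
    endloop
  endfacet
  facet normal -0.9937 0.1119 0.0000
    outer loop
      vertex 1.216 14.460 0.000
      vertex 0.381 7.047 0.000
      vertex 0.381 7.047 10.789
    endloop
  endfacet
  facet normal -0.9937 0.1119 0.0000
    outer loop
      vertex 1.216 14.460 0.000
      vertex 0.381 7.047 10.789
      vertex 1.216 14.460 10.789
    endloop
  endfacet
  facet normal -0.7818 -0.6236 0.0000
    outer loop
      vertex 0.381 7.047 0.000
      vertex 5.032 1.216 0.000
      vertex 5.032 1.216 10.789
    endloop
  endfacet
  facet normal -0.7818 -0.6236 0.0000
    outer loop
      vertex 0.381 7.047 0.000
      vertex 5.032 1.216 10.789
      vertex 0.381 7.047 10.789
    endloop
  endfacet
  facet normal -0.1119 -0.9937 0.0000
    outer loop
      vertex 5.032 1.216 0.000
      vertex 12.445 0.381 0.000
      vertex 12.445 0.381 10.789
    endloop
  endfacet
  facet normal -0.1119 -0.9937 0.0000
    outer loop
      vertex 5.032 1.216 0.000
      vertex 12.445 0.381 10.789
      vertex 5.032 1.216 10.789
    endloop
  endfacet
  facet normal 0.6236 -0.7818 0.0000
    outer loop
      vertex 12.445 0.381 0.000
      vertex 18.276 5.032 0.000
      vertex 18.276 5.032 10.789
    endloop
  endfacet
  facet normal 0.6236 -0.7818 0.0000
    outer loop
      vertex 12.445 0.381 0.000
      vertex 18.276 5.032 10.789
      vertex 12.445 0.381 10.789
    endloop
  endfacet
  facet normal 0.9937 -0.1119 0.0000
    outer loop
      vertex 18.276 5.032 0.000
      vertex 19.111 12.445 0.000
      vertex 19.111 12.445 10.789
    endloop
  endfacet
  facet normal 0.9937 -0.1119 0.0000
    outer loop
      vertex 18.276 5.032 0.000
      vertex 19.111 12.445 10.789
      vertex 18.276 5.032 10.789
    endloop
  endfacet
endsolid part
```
; perimeter-only toolpath
G21 ; units = mm
G90 ; absolute positioning
G28 ; home
; layer 1
G0 Z3.596
G0 X19.111 Y12.445
G1 X14.460 Y18.276
G1 X7.047 Y19.111
G1 X1.216 Y14.460
G1 X0.381 Y7.047
G1 X5.032 Y1.216
G1 X12.445 Y0.381
G1 X18.276 Y5.032
G1 X19.111 Y12.445
; layer 2
G0 Z7.193
G0 X19.111 Y12.445
G1 X14.460 Y18.276
G1 X7.047 Y19.111
G1 X1.216 Y14.460
G1 X0.381 Y7.047
G1 X5.032 Y1.216
G1 X12.445 Y0.381
G1 X18.276 Y5.032
G1 X19.111 Y12.445
; layer 3
G0 Z10.789
G0 X19.111 Y12.445
G1 X14.460 Y18.276
G1 X7.047 Y19.111
G1 X1.216 Y14.460
G1 X0.381 Y7.047
G1 X5.032 Y1.216
G1 X12.445 Y0.381
G1 X18.276 Y5.032
G1 X19.111 Y12.445
M2 ; end

The solid is a regular 8-sided prism (a cylinder approximated with 8 flat sides), circumscribed radius ≈ 9.75 mm, height ≈ 10.8 mm. Slicing at Δz = 3.596 mm — 3 equal slices spanning the solid's height, so layer i sits at z = i·h/3 — gives 3 non-empty perimeters. Each is a 8-segment closed polygon; G0 lifts to the layer z and rapids to the start vertex, then G1 traces the edges.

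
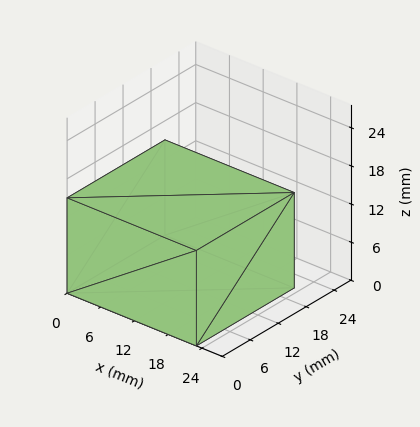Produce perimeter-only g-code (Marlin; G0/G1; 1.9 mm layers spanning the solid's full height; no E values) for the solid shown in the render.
Reading the render: the shape is a rectangular box, roughly 23 × 21 mm footprint and 15 mm tall (dimensions read to the nearest mm from the axis ticks). For the g-code, the solid's height is divided into equal slices at the stated Δz and each level perimeter traced with G1 moves after a G0 lift.

; perimeter-only toolpath
G21 ; units = mm
G90 ; absolute positioning
G28 ; home
; layer 1
G0 Z1.9
G0 X0.0 Y0.0
G1 X23.0 Y0.0
G1 X23.0 Y21.0
G1 X0.0 Y21.0
G1 X0.0 Y0.0
; layer 2
G0 Z3.8
G0 X0.0 Y0.0
G1 X23.0 Y0.0
G1 X23.0 Y21.0
G1 X0.0 Y21.0
G1 X0.0 Y0.0
; layer 3
G0 Z5.6
G0 X0.0 Y0.0
G1 X23.0 Y0.0
G1 X23.0 Y21.0
G1 X0.0 Y21.0
G1 X0.0 Y0.0
; layer 4
G0 Z7.5
G0 X0.0 Y0.0
G1 X23.0 Y0.0
G1 X23.0 Y21.0
G1 X0.0 Y21.0
G1 X0.0 Y0.0
; layer 5
G0 Z9.4
G0 X0.0 Y0.0
G1 X23.0 Y0.0
G1 X23.0 Y21.0
G1 X0.0 Y21.0
G1 X0.0 Y0.0
; layer 6
G0 Z11.2
G0 X0.0 Y0.0
G1 X23.0 Y0.0
G1 X23.0 Y21.0
G1 X0.0 Y21.0
G1 X0.0 Y0.0
; layer 7
G0 Z13.1
G0 X0.0 Y0.0
G1 X23.0 Y0.0
G1 X23.0 Y21.0
G1 X0.0 Y21.0
G1 X0.0 Y0.0
; layer 8
G0 Z15.0
G0 X0.0 Y0.0
G1 X23.0 Y0.0
G1 X23.0 Y21.0
G1 X0.0 Y21.0
G1 X0.0 Y0.0
M2 ; end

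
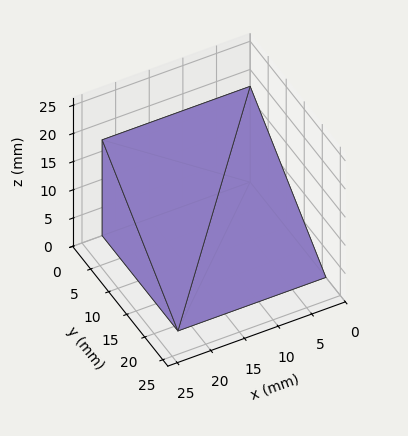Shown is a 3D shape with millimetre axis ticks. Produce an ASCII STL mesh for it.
Reading the render: the shape is a wedge (ramp): 22 × 21 mm base, rising to 17 mm along the y=0 edge and sloping linearly to z=0 at y=21 (dimensions read to the nearest mm from the axis ticks). For the STL, each face is triangulated and given an outward normal.

solid part
  facet normal 0.0000 0.0000 -1.0000
    outer loop
      vertex 22.00 21.00 0.00
      vertex 22.00 0.00 0.00
      vertex 0.00 0.00 0.00
    endloop
  endfacet
  facet normal 0.0000 0.0000 -1.0000
    outer loop
      vertex 0.00 21.00 0.00
      vertex 22.00 21.00 0.00
      vertex 0.00 0.00 0.00
    endloop
  endfacet
  facet normal 0.0000 -1.0000 0.0000
    outer loop
      vertex 0.00 0.00 0.00
      vertex 22.00 0.00 0.00
      vertex 22.00 0.00 17.00
    endloop
  endfacet
  facet normal 0.0000 -1.0000 0.0000
    outer loop
      vertex 0.00 0.00 0.00
      vertex 22.00 0.00 17.00
      vertex 0.00 0.00 17.00
    endloop
  endfacet
  facet normal 0.0000 0.6292 0.7772
    outer loop
      vertex 0.00 0.00 17.00
      vertex 22.00 0.00 17.00
      vertex 22.00 21.00 0.00
    endloop
  endfacet
  facet normal 0.0000 0.6292 0.7772
    outer loop
      vertex 0.00 0.00 17.00
      vertex 22.00 21.00 0.00
      vertex 0.00 21.00 0.00
    endloop
  endfacet
  facet normal -1.0000 0.0000 0.0000
    outer loop
      vertex 0.00 0.00 17.00
      vertex 0.00 21.00 0.00
      vertex 0.00 0.00 0.00
    endloop
  endfacet
  facet normal 1.0000 0.0000 0.0000
    outer loop
      vertex 22.00 0.00 0.00
      vertex 22.00 21.00 0.00
      vertex 22.00 0.00 17.00
    endloop
  endfacet
endsolid part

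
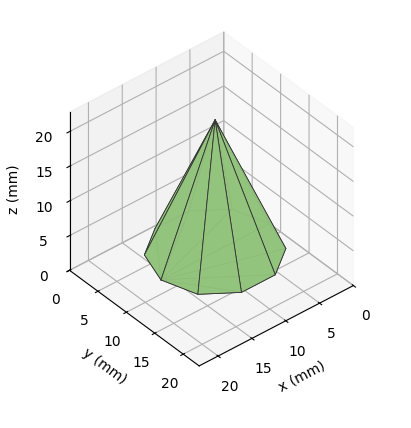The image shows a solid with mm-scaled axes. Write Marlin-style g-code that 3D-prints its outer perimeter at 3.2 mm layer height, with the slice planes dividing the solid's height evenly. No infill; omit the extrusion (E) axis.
Reading the render: the shape is a regular 10-sided pyramid, base circumscribed radius ≈ 8 mm, apex at z ≈ 19 mm (dimensions read to the nearest mm from the axis ticks). For the g-code, the solid's height is divided into equal slices at the stated Δz and each level perimeter traced with G1 moves after a G0 lift.

; perimeter-only toolpath
G21 ; units = mm
G90 ; absolute positioning
G28 ; home
; layer 1
G0 Z3.2
G0 X14.7 Y8.0
G1 X13.4 Y11.9
G1 X10.1 Y14.3
G1 X5.9 Y14.3
G1 X2.6 Y11.9
G1 X1.3 Y8.0
G1 X2.6 Y4.1
G1 X5.9 Y1.7
G1 X10.1 Y1.7
G1 X13.4 Y4.1
G1 X14.7 Y8.0
; layer 2
G0 Z6.3
G0 X13.3 Y8.0
G1 X12.3 Y11.1
G1 X9.7 Y13.1
G1 X6.3 Y13.1
G1 X3.7 Y11.1
G1 X2.7 Y8.0
G1 X3.7 Y4.9
G1 X6.3 Y2.9
G1 X9.7 Y2.9
G1 X12.3 Y4.9
G1 X13.3 Y8.0
; layer 3
G0 Z9.5
G0 X12.0 Y8.0
G1 X11.2 Y10.3
G1 X9.2 Y11.8
G1 X6.8 Y11.8
G1 X4.8 Y10.3
G1 X4.0 Y8.0
G1 X4.8 Y5.7
G1 X6.8 Y4.2
G1 X9.2 Y4.2
G1 X11.2 Y5.7
G1 X12.0 Y8.0
; layer 4
G0 Z12.7
G0 X10.7 Y8.0
G1 X10.2 Y9.6
G1 X8.8 Y10.5
G1 X7.2 Y10.5
G1 X5.8 Y9.6
G1 X5.3 Y8.0
G1 X5.8 Y6.4
G1 X7.2 Y5.5
G1 X8.8 Y5.5
G1 X10.2 Y6.4
G1 X10.7 Y8.0
; layer 5
G0 Z15.8
G0 X9.3 Y8.0
G1 X9.1 Y8.8
G1 X8.4 Y9.3
G1 X7.6 Y9.3
G1 X6.9 Y8.8
G1 X6.7 Y8.0
G1 X6.9 Y7.2
G1 X7.6 Y6.7
G1 X8.4 Y6.7
G1 X9.1 Y7.2
G1 X9.3 Y8.0
M2 ; end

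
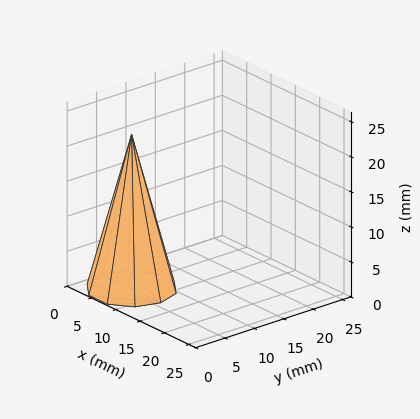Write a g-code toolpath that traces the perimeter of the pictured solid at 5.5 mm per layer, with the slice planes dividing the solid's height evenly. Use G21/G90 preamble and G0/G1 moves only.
Reading the render: the shape is a regular 10-sided pyramid, base circumscribed radius ≈ 6 mm, apex at z ≈ 22 mm (dimensions read to the nearest mm from the axis ticks). For the g-code, the solid's height is divided into equal slices at the stated Δz and each level perimeter traced with G1 moves after a G0 lift.

; perimeter-only toolpath
G21 ; units = mm
G90 ; absolute positioning
G28 ; home
; layer 1
G0 Z5.5
G0 X10.5 Y6.0
G1 X9.7 Y8.6
G1 X7.4 Y10.3
G1 X4.6 Y10.3
G1 X2.3 Y8.6
G1 X1.5 Y6.0
G1 X2.3 Y3.4
G1 X4.6 Y1.7
G1 X7.4 Y1.7
G1 X9.7 Y3.4
G1 X10.5 Y6.0
; layer 2
G0 Z11.0
G0 X9.0 Y6.0
G1 X8.4 Y7.8
G1 X7.0 Y8.8
G1 X5.0 Y8.8
G1 X3.5 Y7.8
G1 X3.0 Y6.0
G1 X3.5 Y4.2
G1 X5.0 Y3.1
G1 X7.0 Y3.1
G1 X8.4 Y4.2
G1 X9.0 Y6.0
; layer 3
G0 Z16.5
G0 X7.5 Y6.0
G1 X7.2 Y6.9
G1 X6.5 Y7.4
G1 X5.5 Y7.4
G1 X4.8 Y6.9
G1 X4.5 Y6.0
G1 X4.8 Y5.1
G1 X5.5 Y4.6
G1 X6.5 Y4.6
G1 X7.2 Y5.1
G1 X7.5 Y6.0
M2 ; end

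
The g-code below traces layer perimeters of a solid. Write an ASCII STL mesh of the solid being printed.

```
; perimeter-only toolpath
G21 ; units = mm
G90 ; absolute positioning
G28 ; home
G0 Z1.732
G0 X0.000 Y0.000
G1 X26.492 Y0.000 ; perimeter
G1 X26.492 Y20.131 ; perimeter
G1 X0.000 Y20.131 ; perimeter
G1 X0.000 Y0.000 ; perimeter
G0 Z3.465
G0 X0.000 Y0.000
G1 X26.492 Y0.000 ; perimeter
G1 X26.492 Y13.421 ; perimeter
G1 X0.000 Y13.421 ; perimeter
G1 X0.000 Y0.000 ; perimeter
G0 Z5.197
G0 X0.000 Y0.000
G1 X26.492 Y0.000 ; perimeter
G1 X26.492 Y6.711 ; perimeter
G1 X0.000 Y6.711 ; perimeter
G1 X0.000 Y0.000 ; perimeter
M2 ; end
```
solid part
  facet normal 0.0000 0.0000 -1.0000
    outer loop
      vertex 26.492 26.842 0.000
      vertex 26.492 0.000 0.000
      vertex 0.000 0.000 0.000
    endloop
  endfacet
  facet normal 0.0000 0.0000 -1.0000
    outer loop
      vertex 0.000 26.842 0.000
      vertex 26.492 26.842 0.000
      vertex 0.000 0.000 0.000
    endloop
  endfacet
  facet normal 0.0000 -1.0000 0.0000
    outer loop
      vertex 0.000 0.000 0.000
      vertex 26.492 0.000 0.000
      vertex 26.492 0.000 6.929
    endloop
  endfacet
  facet normal 0.0000 -1.0000 0.0000
    outer loop
      vertex 0.000 0.000 0.000
      vertex 26.492 0.000 6.929
      vertex 0.000 0.000 6.929
    endloop
  endfacet
  facet normal 0.0000 0.2499 0.9683
    outer loop
      vertex 0.000 0.000 6.929
      vertex 26.492 0.000 6.929
      vertex 26.492 26.842 0.000
    endloop
  endfacet
  facet normal 0.0000 0.2499 0.9683
    outer loop
      vertex 0.000 0.000 6.929
      vertex 26.492 26.842 0.000
      vertex 0.000 26.842 0.000
    endloop
  endfacet
  facet normal -1.0000 0.0000 0.0000
    outer loop
      vertex 0.000 0.000 6.929
      vertex 0.000 26.842 0.000
      vertex 0.000 0.000 0.000
    endloop
  endfacet
  facet normal 1.0000 0.0000 0.0000
    outer loop
      vertex 26.492 0.000 0.000
      vertex 26.492 26.842 0.000
      vertex 26.492 0.000 6.929
    endloop
  endfacet
endsolid part

The G0 Z moves step by Δz≈1.732 mm. The G1 loops shrink linearly with z, so the solid tapers from its base footprint up to z≈6.93. Closing with a flat bottom cap and the tapered top and triangulating gives 8 facets — a wedge (ramp): 26.5 × 26.8 mm base, rising to 6.93 mm along the y=0 edge and sloping linearly to z=0 at y=26.8.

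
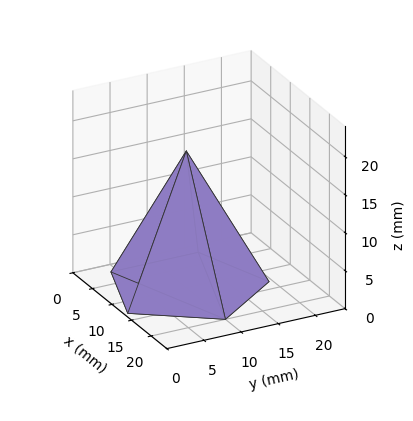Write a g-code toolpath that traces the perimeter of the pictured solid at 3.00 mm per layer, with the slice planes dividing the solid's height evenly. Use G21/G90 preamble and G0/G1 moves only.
Reading the render: the shape is a regular 5-sided pyramid, base circumscribed radius ≈ 10 mm, apex at z ≈ 18 mm (dimensions read to the nearest mm from the axis ticks). For the g-code, the solid's height is divided into equal slices at the stated Δz and each level perimeter traced with G1 moves after a G0 lift.

; perimeter-only toolpath
G21 ; units = mm
G90 ; absolute positioning
G28 ; home
; layer 1
G0 Z3.00
G0 X18.33 Y10.00
G1 X12.57 Y17.93
G1 X3.26 Y14.90
G1 X3.26 Y5.10
G1 X12.57 Y2.07
G1 X18.33 Y10.00
; layer 2
G0 Z6.00
G0 X16.67 Y10.00
G1 X12.06 Y16.34
G1 X4.61 Y13.92
G1 X4.61 Y6.08
G1 X12.06 Y3.66
G1 X16.67 Y10.00
; layer 3
G0 Z9.00
G0 X15.00 Y10.00
G1 X11.54 Y14.76
G1 X5.96 Y12.94
G1 X5.96 Y7.06
G1 X11.54 Y5.25
G1 X15.00 Y10.00
; layer 4
G0 Z12.00
G0 X13.33 Y10.00
G1 X11.03 Y13.17
G1 X7.30 Y11.96
G1 X7.30 Y8.04
G1 X11.03 Y6.83
G1 X13.33 Y10.00
; layer 5
G0 Z15.00
G0 X11.67 Y10.00
G1 X10.52 Y11.59
G1 X8.65 Y10.98
G1 X8.65 Y9.02
G1 X10.52 Y8.42
G1 X11.67 Y10.00
M2 ; end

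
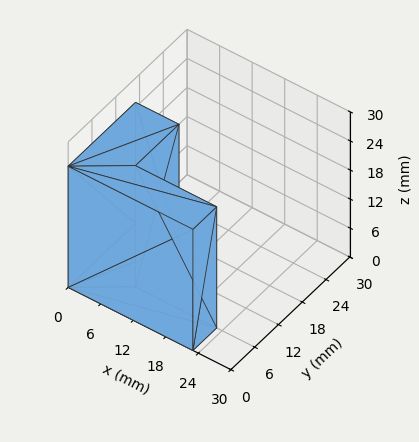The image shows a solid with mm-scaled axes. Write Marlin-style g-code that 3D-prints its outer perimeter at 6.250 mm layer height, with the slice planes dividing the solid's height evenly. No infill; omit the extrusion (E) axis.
Reading the render: the shape is an L-shaped prism: outer 23 × 17 mm, arm thicknesses ≈ 6 mm (horizontal) and 8 mm (vertical), extruded 25 mm in z (dimensions read to the nearest mm from the axis ticks). For the g-code, the solid's height is divided into equal slices at the stated Δz and each level perimeter traced with G1 moves after a G0 lift.

; perimeter-only toolpath
G21 ; units = mm
G90 ; absolute positioning
G28 ; home
; layer 1
G0 Z6.250
G0 X0.000 Y0.000
G1 X23.000 Y0.000
G1 X23.000 Y6.000
G1 X8.000 Y6.000
G1 X8.000 Y17.000
G1 X0.000 Y17.000
G1 X0.000 Y0.000
; layer 2
G0 Z12.500
G0 X0.000 Y0.000
G1 X23.000 Y0.000
G1 X23.000 Y6.000
G1 X8.000 Y6.000
G1 X8.000 Y17.000
G1 X0.000 Y17.000
G1 X0.000 Y0.000
; layer 3
G0 Z18.750
G0 X0.000 Y0.000
G1 X23.000 Y0.000
G1 X23.000 Y6.000
G1 X8.000 Y6.000
G1 X8.000 Y17.000
G1 X0.000 Y17.000
G1 X0.000 Y0.000
; layer 4
G0 Z25.000
G0 X0.000 Y0.000
G1 X23.000 Y0.000
G1 X23.000 Y6.000
G1 X8.000 Y6.000
G1 X8.000 Y17.000
G1 X0.000 Y17.000
G1 X0.000 Y0.000
M2 ; end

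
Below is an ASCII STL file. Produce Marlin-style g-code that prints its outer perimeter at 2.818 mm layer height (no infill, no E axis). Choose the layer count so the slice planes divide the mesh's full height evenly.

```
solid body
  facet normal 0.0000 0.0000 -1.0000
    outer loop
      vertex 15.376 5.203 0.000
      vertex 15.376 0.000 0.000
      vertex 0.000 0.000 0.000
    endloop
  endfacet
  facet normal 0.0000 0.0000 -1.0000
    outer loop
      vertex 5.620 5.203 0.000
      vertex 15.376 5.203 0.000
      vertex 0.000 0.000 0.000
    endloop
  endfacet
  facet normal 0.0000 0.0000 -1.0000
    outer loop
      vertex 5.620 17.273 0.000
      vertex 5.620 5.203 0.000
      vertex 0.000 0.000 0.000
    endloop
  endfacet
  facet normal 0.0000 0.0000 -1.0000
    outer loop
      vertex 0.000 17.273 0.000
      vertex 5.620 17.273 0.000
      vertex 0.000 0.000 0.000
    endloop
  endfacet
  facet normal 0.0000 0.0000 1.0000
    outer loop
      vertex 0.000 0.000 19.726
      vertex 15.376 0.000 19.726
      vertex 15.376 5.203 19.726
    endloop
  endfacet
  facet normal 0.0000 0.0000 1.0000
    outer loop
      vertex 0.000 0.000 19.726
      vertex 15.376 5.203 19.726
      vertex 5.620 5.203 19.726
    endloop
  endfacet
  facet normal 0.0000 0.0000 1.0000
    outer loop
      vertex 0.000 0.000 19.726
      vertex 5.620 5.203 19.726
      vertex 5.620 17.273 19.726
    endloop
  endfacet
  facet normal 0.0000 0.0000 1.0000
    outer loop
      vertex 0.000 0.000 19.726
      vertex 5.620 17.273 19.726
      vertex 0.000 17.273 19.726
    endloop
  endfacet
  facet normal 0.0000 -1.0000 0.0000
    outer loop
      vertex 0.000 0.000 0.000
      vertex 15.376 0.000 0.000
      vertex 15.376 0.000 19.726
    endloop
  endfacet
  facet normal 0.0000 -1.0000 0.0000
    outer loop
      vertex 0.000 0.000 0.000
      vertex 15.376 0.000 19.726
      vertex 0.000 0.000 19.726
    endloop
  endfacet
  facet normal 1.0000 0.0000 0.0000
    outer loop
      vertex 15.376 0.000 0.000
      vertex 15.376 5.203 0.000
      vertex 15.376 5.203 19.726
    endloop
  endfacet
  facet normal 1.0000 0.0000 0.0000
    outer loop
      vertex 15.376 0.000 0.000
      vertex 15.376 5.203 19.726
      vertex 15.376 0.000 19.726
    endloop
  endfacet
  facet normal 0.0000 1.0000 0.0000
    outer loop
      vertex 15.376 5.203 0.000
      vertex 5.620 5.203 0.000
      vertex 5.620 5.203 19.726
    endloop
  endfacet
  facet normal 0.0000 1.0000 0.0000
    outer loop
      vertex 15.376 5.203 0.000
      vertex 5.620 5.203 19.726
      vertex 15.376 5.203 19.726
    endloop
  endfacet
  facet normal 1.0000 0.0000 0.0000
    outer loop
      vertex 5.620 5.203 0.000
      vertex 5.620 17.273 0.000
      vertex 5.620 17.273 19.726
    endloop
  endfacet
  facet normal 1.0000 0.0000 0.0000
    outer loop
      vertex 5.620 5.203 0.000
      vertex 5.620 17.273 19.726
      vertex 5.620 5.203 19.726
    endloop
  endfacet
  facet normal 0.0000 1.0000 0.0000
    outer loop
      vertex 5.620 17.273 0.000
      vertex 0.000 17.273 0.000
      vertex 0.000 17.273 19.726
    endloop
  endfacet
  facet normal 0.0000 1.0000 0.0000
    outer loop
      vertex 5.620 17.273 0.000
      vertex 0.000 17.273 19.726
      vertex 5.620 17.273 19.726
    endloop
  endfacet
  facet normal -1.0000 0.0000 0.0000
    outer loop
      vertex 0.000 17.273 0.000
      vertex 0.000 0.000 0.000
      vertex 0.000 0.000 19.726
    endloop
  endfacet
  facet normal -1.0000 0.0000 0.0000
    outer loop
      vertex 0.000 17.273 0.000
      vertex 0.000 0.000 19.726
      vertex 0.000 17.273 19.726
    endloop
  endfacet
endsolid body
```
; perimeter-only toolpath
G21 ; units = mm
G90 ; absolute positioning
G28 ; home
; layer 1
G0 Z2.818
G0 X0.000 Y0.000
G1 X15.376 Y0.000
G1 X15.376 Y5.203
G1 X5.620 Y5.203
G1 X5.620 Y17.273
G1 X0.000 Y17.273
G1 X0.000 Y0.000
; layer 2
G0 Z5.636
G0 X0.000 Y0.000
G1 X15.376 Y0.000
G1 X15.376 Y5.203
G1 X5.620 Y5.203
G1 X5.620 Y17.273
G1 X0.000 Y17.273
G1 X0.000 Y0.000
; layer 3
G0 Z8.454
G0 X0.000 Y0.000
G1 X15.376 Y0.000
G1 X15.376 Y5.203
G1 X5.620 Y5.203
G1 X5.620 Y17.273
G1 X0.000 Y17.273
G1 X0.000 Y0.000
; layer 4
G0 Z11.272
G0 X0.000 Y0.000
G1 X15.376 Y0.000
G1 X15.376 Y5.203
G1 X5.620 Y5.203
G1 X5.620 Y17.273
G1 X0.000 Y17.273
G1 X0.000 Y0.000
; layer 5
G0 Z14.090
G0 X0.000 Y0.000
G1 X15.376 Y0.000
G1 X15.376 Y5.203
G1 X5.620 Y5.203
G1 X5.620 Y17.273
G1 X0.000 Y17.273
G1 X0.000 Y0.000
; layer 6
G0 Z16.908
G0 X0.000 Y0.000
G1 X15.376 Y0.000
G1 X15.376 Y5.203
G1 X5.620 Y5.203
G1 X5.620 Y17.273
G1 X0.000 Y17.273
G1 X0.000 Y0.000
; layer 7
G0 Z19.726
G0 X0.000 Y0.000
G1 X15.376 Y0.000
G1 X15.376 Y5.203
G1 X5.620 Y5.203
G1 X5.620 Y17.273
G1 X0.000 Y17.273
G1 X0.000 Y0.000
M2 ; end

The solid is an L-shaped prism: outer 15.4 × 17.3 mm, arm thicknesses ≈ 5.2 mm (horizontal) and 5.62 mm (vertical), extruded 19.7 mm in z. Slicing at Δz = 2.818 mm — 7 equal slices spanning the solid's height, so layer i sits at z = i·h/7 — gives 7 non-empty perimeters. Each is a 6-segment closed polygon; G0 lifts to the layer z and rapids to the start vertex, then G1 traces the edges.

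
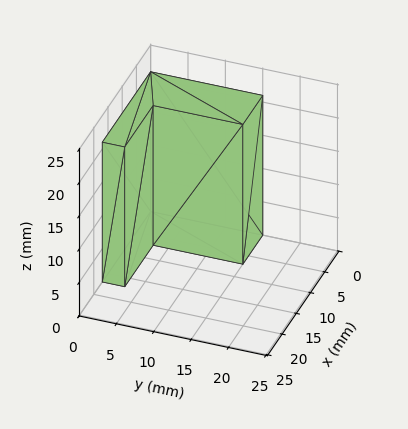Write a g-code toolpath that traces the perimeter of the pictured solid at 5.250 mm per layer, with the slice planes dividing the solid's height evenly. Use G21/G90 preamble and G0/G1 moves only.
Reading the render: the shape is an L-shaped prism: outer 17 × 15 mm, arm thicknesses ≈ 3 mm (horizontal) and 7 mm (vertical), extruded 21 mm in z (dimensions read to the nearest mm from the axis ticks). For the g-code, the solid's height is divided into equal slices at the stated Δz and each level perimeter traced with G1 moves after a G0 lift.

; perimeter-only toolpath
G21 ; units = mm
G90 ; absolute positioning
G28 ; home
; layer 1
G0 Z5.250
G0 X0.000 Y0.000
G1 X17.000 Y0.000
G1 X17.000 Y3.000
G1 X7.000 Y3.000
G1 X7.000 Y15.000
G1 X0.000 Y15.000
G1 X0.000 Y0.000
; layer 2
G0 Z10.500
G0 X0.000 Y0.000
G1 X17.000 Y0.000
G1 X17.000 Y3.000
G1 X7.000 Y3.000
G1 X7.000 Y15.000
G1 X0.000 Y15.000
G1 X0.000 Y0.000
; layer 3
G0 Z15.750
G0 X0.000 Y0.000
G1 X17.000 Y0.000
G1 X17.000 Y3.000
G1 X7.000 Y3.000
G1 X7.000 Y15.000
G1 X0.000 Y15.000
G1 X0.000 Y0.000
; layer 4
G0 Z21.000
G0 X0.000 Y0.000
G1 X17.000 Y0.000
G1 X17.000 Y3.000
G1 X7.000 Y3.000
G1 X7.000 Y15.000
G1 X0.000 Y15.000
G1 X0.000 Y0.000
M2 ; end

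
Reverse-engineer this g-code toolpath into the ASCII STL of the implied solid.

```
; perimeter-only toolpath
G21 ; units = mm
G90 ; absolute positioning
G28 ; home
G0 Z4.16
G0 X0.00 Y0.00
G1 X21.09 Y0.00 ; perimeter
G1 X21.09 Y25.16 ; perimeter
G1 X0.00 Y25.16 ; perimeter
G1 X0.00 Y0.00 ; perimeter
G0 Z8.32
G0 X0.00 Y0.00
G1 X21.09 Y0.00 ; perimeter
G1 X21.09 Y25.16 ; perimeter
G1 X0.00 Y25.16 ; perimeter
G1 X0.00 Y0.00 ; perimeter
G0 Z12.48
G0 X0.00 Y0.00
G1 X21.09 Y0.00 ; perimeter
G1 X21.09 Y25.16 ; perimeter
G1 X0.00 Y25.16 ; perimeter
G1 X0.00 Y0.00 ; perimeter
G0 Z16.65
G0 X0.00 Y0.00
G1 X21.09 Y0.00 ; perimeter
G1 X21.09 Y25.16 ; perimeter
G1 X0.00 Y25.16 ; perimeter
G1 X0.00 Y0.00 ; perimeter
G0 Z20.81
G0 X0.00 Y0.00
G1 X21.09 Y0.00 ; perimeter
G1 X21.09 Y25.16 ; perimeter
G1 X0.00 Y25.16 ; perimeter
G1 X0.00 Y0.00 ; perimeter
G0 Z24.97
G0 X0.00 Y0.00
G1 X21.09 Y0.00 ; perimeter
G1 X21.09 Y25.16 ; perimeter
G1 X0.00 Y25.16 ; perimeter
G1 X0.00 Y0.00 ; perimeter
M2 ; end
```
solid part
  facet normal 0.0000 0.0000 -1.0000
    outer loop
      vertex 21.09 25.16 0.00
      vertex 21.09 0.00 0.00
      vertex 0.00 0.00 0.00
    endloop
  endfacet
  facet normal 0.0000 0.0000 -1.0000
    outer loop
      vertex 0.00 25.16 0.00
      vertex 21.09 25.16 0.00
      vertex 0.00 0.00 0.00
    endloop
  endfacet
  facet normal 0.0000 0.0000 1.0000
    outer loop
      vertex 0.00 0.00 24.97
      vertex 21.09 0.00 24.97
      vertex 21.09 25.16 24.97
    endloop
  endfacet
  facet normal 0.0000 0.0000 1.0000
    outer loop
      vertex 0.00 0.00 24.97
      vertex 21.09 25.16 24.97
      vertex 0.00 25.16 24.97
    endloop
  endfacet
  facet normal 0.0000 -1.0000 0.0000
    outer loop
      vertex 0.00 0.00 0.00
      vertex 21.09 0.00 0.00
      vertex 21.09 0.00 24.97
    endloop
  endfacet
  facet normal 0.0000 -1.0000 0.0000
    outer loop
      vertex 0.00 0.00 0.00
      vertex 21.09 0.00 24.97
      vertex 0.00 0.00 24.97
    endloop
  endfacet
  facet normal 0.0000 1.0000 0.0000
    outer loop
      vertex 21.09 25.16 24.97
      vertex 21.09 25.16 0.00
      vertex 0.00 25.16 0.00
    endloop
  endfacet
  facet normal 0.0000 1.0000 0.0000
    outer loop
      vertex 0.00 25.16 24.97
      vertex 21.09 25.16 24.97
      vertex 0.00 25.16 0.00
    endloop
  endfacet
  facet normal -1.0000 0.0000 0.0000
    outer loop
      vertex 0.00 25.16 24.97
      vertex 0.00 25.16 0.00
      vertex 0.00 0.00 0.00
    endloop
  endfacet
  facet normal -1.0000 0.0000 0.0000
    outer loop
      vertex 0.00 0.00 24.97
      vertex 0.00 25.16 24.97
      vertex 0.00 0.00 0.00
    endloop
  endfacet
  facet normal 1.0000 0.0000 0.0000
    outer loop
      vertex 21.09 0.00 0.00
      vertex 21.09 25.16 0.00
      vertex 21.09 25.16 24.97
    endloop
  endfacet
  facet normal 1.0000 0.0000 0.0000
    outer loop
      vertex 21.09 0.00 0.00
      vertex 21.09 25.16 24.97
      vertex 21.09 0.00 24.97
    endloop
  endfacet
endsolid part

The G0 Z moves step by Δz≈4.16 mm. Every layer's G1 loop is the same polygon, so the solid is a straight extrusion of it from z=0 to z≈25. Closing with flat bottom and top caps and triangulating gives 12 facets — a rectangular box, roughly 21.1 × 25.2 mm footprint and 25 mm tall.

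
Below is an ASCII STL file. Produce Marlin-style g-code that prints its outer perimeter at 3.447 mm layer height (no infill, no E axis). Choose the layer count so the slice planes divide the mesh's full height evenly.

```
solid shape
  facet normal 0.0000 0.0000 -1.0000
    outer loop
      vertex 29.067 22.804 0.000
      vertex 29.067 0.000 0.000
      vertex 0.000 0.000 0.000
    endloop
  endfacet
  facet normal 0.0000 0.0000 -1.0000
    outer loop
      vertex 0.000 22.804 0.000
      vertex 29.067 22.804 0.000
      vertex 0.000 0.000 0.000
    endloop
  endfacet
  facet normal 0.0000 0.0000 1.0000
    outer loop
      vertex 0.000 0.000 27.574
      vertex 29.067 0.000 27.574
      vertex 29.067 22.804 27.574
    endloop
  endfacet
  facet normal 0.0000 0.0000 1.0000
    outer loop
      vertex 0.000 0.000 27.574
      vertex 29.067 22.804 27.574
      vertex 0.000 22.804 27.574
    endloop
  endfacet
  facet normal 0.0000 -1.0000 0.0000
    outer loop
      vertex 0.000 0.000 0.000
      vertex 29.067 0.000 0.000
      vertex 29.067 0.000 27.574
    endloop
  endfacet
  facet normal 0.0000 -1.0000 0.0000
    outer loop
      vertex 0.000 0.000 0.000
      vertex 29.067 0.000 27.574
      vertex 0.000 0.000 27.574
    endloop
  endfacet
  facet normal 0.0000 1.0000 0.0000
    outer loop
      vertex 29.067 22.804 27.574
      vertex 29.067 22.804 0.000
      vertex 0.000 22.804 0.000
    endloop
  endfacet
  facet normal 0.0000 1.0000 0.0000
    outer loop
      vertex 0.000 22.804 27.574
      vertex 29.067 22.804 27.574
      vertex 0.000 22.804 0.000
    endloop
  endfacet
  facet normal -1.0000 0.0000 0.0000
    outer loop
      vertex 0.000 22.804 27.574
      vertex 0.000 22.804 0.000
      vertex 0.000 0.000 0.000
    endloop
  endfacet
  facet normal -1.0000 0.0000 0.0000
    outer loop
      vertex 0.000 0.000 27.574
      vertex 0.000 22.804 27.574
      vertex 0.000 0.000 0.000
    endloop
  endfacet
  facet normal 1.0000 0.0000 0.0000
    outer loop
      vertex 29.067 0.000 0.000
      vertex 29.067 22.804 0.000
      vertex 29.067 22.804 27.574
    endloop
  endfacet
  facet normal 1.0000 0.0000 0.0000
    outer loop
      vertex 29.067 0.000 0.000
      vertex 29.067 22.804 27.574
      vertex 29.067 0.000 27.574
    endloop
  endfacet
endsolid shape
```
; perimeter-only toolpath
G21 ; units = mm
G90 ; absolute positioning
G28 ; home
; layer 1
G0 Z3.447
G0 X0.000 Y0.000
G1 X29.067 Y0.000
G1 X29.067 Y22.804
G1 X0.000 Y22.804
G1 X0.000 Y0.000
; layer 2
G0 Z6.894
G0 X0.000 Y0.000
G1 X29.067 Y0.000
G1 X29.067 Y22.804
G1 X0.000 Y22.804
G1 X0.000 Y0.000
; layer 3
G0 Z10.340
G0 X0.000 Y0.000
G1 X29.067 Y0.000
G1 X29.067 Y22.804
G1 X0.000 Y22.804
G1 X0.000 Y0.000
; layer 4
G0 Z13.787
G0 X0.000 Y0.000
G1 X29.067 Y0.000
G1 X29.067 Y22.804
G1 X0.000 Y22.804
G1 X0.000 Y0.000
; layer 5
G0 Z17.234
G0 X0.000 Y0.000
G1 X29.067 Y0.000
G1 X29.067 Y22.804
G1 X0.000 Y22.804
G1 X0.000 Y0.000
; layer 6
G0 Z20.681
G0 X0.000 Y0.000
G1 X29.067 Y0.000
G1 X29.067 Y22.804
G1 X0.000 Y22.804
G1 X0.000 Y0.000
; layer 7
G0 Z24.127
G0 X0.000 Y0.000
G1 X29.067 Y0.000
G1 X29.067 Y22.804
G1 X0.000 Y22.804
G1 X0.000 Y0.000
; layer 8
G0 Z27.574
G0 X0.000 Y0.000
G1 X29.067 Y0.000
G1 X29.067 Y22.804
G1 X0.000 Y22.804
G1 X0.000 Y0.000
M2 ; end

The solid is a rectangular box, roughly 29.1 × 22.8 mm footprint and 27.6 mm tall. Slicing at Δz = 3.447 mm — 8 equal slices spanning the solid's height, so layer i sits at z = i·h/8 — gives 8 non-empty perimeters. Each is a 4-segment closed polygon; G0 lifts to the layer z and rapids to the start vertex, then G1 traces the edges.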